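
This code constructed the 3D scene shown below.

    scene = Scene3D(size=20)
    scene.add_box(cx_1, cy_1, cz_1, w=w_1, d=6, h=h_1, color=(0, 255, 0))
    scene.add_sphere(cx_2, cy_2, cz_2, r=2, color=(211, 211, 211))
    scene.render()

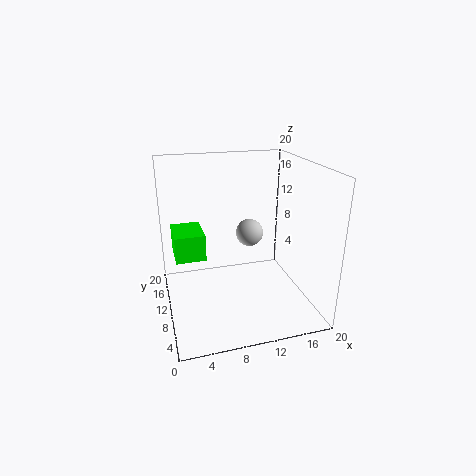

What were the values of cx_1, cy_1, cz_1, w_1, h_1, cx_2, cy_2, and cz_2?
cx_1 = 1.5; cy_1 = 13; cz_1 = 5.5; w_1 = 4.5; h_1 = 4; cx_2 = 12.5; cy_2 = 12.5; cz_2 = 9.5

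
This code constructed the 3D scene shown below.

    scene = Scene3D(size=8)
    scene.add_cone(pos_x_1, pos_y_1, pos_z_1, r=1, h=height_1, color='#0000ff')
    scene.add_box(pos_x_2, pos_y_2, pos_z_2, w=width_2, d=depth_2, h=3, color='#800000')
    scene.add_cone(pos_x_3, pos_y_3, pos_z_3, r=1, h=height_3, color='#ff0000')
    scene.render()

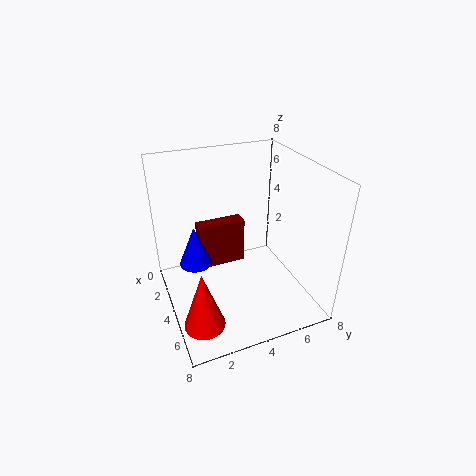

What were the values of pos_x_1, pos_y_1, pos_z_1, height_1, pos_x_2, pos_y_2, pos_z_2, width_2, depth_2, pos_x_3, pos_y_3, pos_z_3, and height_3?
pos_x_1 = 2; pos_y_1 = 2; pos_z_1 = 1.5; height_1 = 2.5; pos_x_2 = 0.5; pos_y_2 = 2.5; pos_z_2 = 0.5; width_2 = 1; depth_2 = 3; pos_x_3 = 7; pos_y_3 = 1; pos_z_3 = 1.5; height_3 = 3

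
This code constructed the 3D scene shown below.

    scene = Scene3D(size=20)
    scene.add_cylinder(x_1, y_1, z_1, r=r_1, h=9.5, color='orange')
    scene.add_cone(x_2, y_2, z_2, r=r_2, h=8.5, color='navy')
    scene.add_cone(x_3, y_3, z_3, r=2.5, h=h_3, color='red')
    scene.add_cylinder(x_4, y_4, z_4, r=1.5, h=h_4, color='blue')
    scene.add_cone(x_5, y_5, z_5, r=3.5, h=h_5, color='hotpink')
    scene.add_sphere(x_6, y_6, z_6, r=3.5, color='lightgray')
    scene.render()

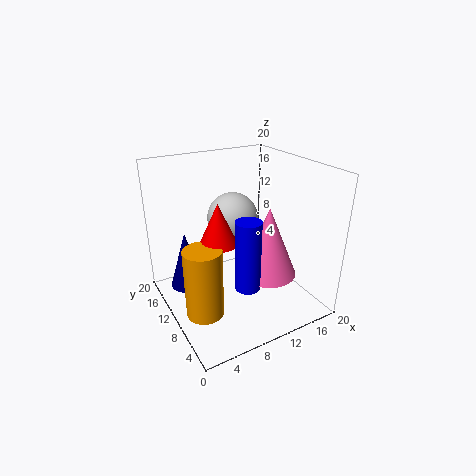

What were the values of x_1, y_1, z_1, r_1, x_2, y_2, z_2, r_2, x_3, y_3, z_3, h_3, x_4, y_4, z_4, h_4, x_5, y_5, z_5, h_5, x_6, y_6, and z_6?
x_1 = 3.5; y_1 = 7.5; z_1 = 1.5; r_1 = 2.5; x_2 = 4; y_2 = 15; z_2 = 1.5; r_2 = 2.5; x_3 = 6.5; y_3 = 9; z_3 = 10.5; h_3 = 5.5; x_4 = 7; y_4 = 2.5; z_4 = 7.5; h_4 = 8.5; x_5 = 10.5; y_5 = 3.5; z_5 = 8; h_5 = 8.5; x_6 = 10; y_6 = 11.5; z_6 = 12.5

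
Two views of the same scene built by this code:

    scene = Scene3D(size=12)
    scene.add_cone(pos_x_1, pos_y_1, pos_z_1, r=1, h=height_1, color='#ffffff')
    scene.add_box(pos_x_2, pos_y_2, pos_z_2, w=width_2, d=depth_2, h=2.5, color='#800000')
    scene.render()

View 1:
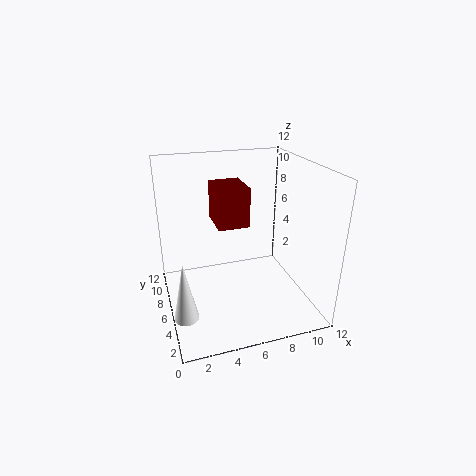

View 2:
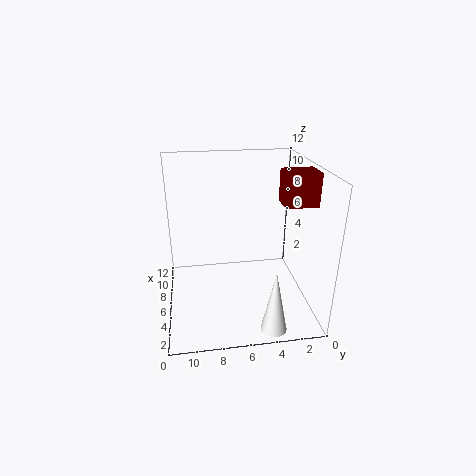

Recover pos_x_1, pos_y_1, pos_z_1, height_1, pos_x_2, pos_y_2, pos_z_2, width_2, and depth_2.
pos_x_1 = 1, pos_y_1 = 4, pos_z_1 = 0.5, height_1 = 5, pos_x_2 = 3, pos_y_2 = 0.5, pos_z_2 = 9.5, width_2 = 2, depth_2 = 2.5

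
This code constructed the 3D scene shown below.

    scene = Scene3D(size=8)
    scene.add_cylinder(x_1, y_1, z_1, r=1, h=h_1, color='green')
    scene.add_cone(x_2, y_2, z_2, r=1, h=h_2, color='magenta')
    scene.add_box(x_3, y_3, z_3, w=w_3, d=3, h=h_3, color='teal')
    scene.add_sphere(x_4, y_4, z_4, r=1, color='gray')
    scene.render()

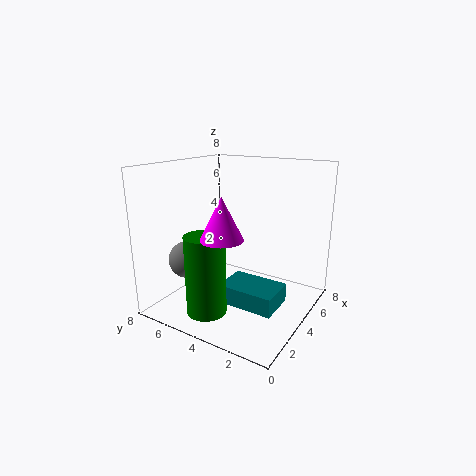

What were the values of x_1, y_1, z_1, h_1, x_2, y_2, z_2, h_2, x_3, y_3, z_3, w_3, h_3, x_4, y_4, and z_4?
x_1 = 1, y_1 = 4, z_1 = 1, h_1 = 4, x_2 = 1, y_2 = 3, z_2 = 5, h_2 = 2, x_3 = 2, y_3 = 1, z_3 = 1, w_3 = 2, h_3 = 1, x_4 = 2, y_4 = 6, z_4 = 3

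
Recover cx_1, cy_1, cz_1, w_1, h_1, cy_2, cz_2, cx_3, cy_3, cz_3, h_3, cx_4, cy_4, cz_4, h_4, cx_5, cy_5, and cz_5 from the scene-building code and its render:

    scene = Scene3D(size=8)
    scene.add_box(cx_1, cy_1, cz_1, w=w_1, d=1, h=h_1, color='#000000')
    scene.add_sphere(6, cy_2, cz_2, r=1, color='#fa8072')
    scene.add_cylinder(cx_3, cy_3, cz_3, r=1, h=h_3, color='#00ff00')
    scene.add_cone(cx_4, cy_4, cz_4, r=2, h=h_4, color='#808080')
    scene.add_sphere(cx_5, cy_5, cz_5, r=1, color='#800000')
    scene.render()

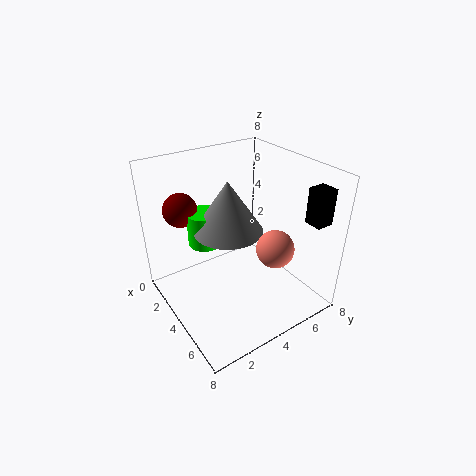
cx_1 = 6, cy_1 = 7, cz_1 = 5, w_1 = 1, h_1 = 2, cy_2 = 5, cz_2 = 4, cx_3 = 2, cy_3 = 3, cz_3 = 3, h_3 = 2, cx_4 = 3, cy_4 = 4, cz_4 = 4, h_4 = 3, cx_5 = 1, cy_5 = 2, cz_5 = 5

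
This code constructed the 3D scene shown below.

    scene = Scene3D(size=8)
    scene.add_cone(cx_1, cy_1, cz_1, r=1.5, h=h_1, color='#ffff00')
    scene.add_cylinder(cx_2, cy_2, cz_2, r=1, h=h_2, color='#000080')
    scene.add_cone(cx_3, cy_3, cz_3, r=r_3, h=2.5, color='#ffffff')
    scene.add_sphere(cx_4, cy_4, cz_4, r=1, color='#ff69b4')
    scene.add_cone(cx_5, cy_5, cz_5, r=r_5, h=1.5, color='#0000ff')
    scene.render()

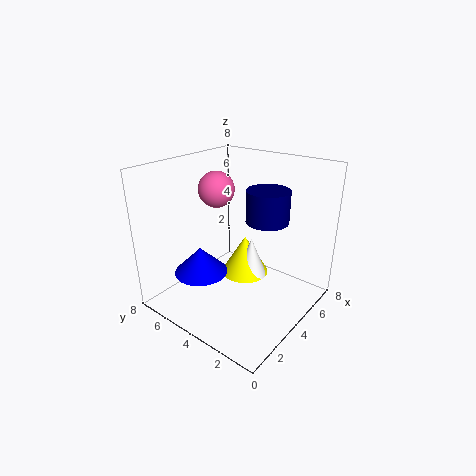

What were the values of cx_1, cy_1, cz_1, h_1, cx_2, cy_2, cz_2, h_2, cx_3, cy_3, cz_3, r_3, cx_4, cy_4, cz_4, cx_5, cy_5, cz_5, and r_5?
cx_1 = 6; cy_1 = 5; cz_1 = 0.5; h_1 = 2.5; cx_2 = 3; cy_2 = 1.5; cz_2 = 6; h_2 = 1.5; cx_3 = 6; cy_3 = 4.5; cz_3 = 0.5; r_3 = 1; cx_4 = 4; cy_4 = 5.5; cz_4 = 6.5; cx_5 = 2.5; cy_5 = 5.5; cz_5 = 2; r_5 = 1.5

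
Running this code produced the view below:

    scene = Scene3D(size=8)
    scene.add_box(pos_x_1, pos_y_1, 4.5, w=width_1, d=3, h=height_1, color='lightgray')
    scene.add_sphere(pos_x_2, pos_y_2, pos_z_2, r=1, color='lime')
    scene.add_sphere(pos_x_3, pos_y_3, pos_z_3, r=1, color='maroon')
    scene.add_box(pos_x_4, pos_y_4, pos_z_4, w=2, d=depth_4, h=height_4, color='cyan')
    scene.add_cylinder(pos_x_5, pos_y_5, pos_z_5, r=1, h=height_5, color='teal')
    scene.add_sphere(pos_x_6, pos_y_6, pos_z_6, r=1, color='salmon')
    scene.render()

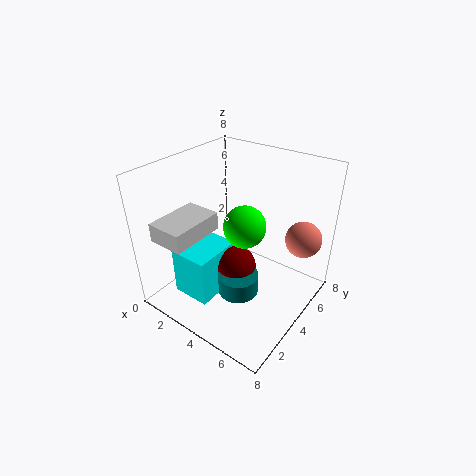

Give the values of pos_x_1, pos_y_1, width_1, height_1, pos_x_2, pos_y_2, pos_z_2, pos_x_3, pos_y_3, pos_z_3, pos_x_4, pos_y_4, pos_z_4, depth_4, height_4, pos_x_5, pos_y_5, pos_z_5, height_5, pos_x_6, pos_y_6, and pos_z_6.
pos_x_1 = 1
pos_y_1 = 0.5
width_1 = 2
height_1 = 1
pos_x_2 = 5.5
pos_y_2 = 2.5
pos_z_2 = 6
pos_x_3 = 5
pos_y_3 = 2.5
pos_z_3 = 3.5
pos_x_4 = 2.5
pos_y_4 = 0.5
pos_z_4 = 2
depth_4 = 2.5
height_4 = 2.5
pos_x_5 = 5.5
pos_y_5 = 2
pos_z_5 = 2.5
height_5 = 1
pos_x_6 = 7
pos_y_6 = 6
pos_z_6 = 4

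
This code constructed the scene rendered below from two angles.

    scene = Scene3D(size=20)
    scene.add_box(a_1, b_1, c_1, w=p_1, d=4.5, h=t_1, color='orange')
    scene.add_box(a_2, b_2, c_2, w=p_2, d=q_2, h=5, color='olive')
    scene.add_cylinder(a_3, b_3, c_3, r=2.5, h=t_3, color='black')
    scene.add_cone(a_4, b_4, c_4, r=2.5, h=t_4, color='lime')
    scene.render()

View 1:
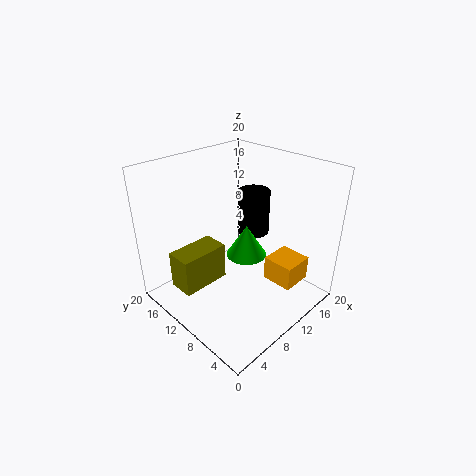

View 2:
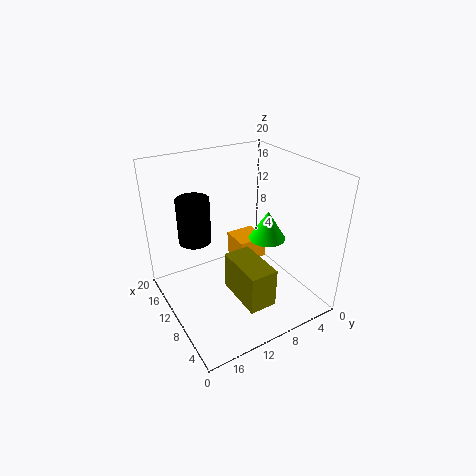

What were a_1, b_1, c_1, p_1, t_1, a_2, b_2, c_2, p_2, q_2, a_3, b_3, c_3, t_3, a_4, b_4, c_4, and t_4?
a_1 = 13, b_1 = 3, c_1 = 3, p_1 = 4.5, t_1 = 3.5, a_2 = 1, b_2 = 10, c_2 = 5, p_2 = 6.5, q_2 = 3.5, a_3 = 17, b_3 = 13.5, c_3 = 7, t_3 = 7, a_4 = 8, b_4 = 6.5, c_4 = 10, t_4 = 4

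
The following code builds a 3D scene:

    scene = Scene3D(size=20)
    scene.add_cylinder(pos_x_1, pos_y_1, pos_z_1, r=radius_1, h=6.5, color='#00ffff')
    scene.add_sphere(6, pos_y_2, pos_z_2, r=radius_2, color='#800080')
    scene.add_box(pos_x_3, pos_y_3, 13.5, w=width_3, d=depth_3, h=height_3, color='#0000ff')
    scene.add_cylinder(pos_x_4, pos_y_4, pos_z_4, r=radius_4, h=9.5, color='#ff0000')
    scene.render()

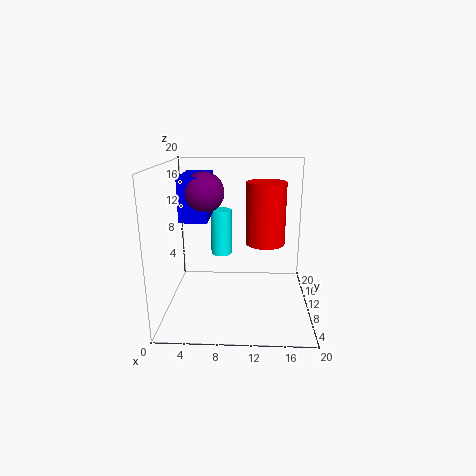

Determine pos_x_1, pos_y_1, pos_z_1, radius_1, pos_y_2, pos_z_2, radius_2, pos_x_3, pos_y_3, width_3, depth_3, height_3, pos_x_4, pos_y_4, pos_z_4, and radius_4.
pos_x_1 = 7.5, pos_y_1 = 12, pos_z_1 = 7, radius_1 = 1.5, pos_y_2 = 6.5, pos_z_2 = 17, radius_2 = 2.5, pos_x_3 = 3, pos_y_3 = 5, width_3 = 3.5, depth_3 = 7, height_3 = 5.5, pos_x_4 = 14, pos_y_4 = 15, pos_z_4 = 7.5, radius_4 = 3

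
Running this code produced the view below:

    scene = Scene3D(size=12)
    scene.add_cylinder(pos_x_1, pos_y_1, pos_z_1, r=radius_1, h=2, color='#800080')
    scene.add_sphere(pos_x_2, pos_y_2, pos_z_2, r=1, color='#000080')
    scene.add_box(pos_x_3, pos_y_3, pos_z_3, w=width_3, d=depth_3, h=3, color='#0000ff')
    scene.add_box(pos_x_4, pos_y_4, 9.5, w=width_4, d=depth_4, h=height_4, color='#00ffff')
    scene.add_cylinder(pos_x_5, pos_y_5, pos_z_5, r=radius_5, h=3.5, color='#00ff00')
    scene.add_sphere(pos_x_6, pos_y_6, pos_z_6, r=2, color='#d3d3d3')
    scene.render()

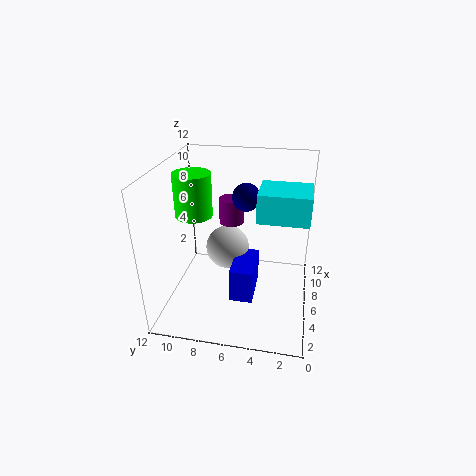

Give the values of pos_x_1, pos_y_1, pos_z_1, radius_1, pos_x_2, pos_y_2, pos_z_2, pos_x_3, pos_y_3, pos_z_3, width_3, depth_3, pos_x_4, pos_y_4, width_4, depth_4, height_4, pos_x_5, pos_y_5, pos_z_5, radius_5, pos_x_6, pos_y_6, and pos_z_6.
pos_x_1 = 6, pos_y_1 = 6.5, pos_z_1 = 7.5, radius_1 = 1, pos_x_2 = 4, pos_y_2 = 5, pos_z_2 = 10.5, pos_x_3 = 4.5, pos_y_3 = 4.5, pos_z_3 = 0.5, width_3 = 4, depth_3 = 2, pos_x_4 = 2, pos_y_4 = 0.5, width_4 = 3, depth_4 = 3.5, height_4 = 2, pos_x_5 = 5.5, pos_y_5 = 9.5, pos_z_5 = 8, radius_5 = 1.5, pos_x_6 = 8.5, pos_y_6 = 7.5, pos_z_6 = 3.5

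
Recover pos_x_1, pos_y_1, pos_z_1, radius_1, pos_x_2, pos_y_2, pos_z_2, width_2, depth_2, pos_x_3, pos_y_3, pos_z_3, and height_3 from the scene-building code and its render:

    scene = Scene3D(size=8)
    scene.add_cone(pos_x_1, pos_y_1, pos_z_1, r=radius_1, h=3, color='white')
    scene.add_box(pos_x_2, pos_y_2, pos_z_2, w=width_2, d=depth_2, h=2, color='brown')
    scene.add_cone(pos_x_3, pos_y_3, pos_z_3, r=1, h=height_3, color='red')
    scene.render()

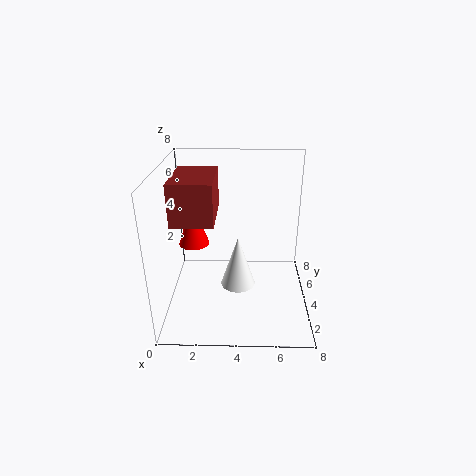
pos_x_1 = 4, pos_y_1 = 4, pos_z_1 = 1, radius_1 = 1, pos_x_2 = 1, pos_y_2 = 1, pos_z_2 = 6, width_2 = 2, depth_2 = 3, pos_x_3 = 1, pos_y_3 = 7, pos_z_3 = 2, height_3 = 3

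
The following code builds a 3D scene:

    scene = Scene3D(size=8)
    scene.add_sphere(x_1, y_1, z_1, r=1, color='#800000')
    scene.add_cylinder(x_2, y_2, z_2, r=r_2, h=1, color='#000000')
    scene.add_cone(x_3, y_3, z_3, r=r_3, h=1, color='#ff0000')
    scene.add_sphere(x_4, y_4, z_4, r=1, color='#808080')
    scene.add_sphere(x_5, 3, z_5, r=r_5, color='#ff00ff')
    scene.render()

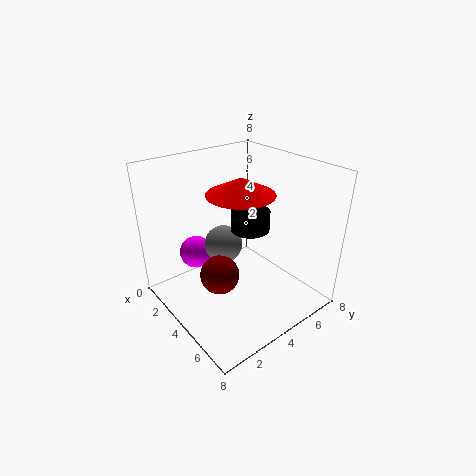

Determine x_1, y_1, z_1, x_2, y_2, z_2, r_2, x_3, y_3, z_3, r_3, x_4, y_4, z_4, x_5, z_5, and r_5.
x_1 = 5
y_1 = 2
z_1 = 3
x_2 = 5
y_2 = 4
z_2 = 5
r_2 = 1
x_3 = 3
y_3 = 5
z_3 = 6
r_3 = 2
x_4 = 4
y_4 = 3
z_4 = 4
x_5 = 1
z_5 = 2
r_5 = 1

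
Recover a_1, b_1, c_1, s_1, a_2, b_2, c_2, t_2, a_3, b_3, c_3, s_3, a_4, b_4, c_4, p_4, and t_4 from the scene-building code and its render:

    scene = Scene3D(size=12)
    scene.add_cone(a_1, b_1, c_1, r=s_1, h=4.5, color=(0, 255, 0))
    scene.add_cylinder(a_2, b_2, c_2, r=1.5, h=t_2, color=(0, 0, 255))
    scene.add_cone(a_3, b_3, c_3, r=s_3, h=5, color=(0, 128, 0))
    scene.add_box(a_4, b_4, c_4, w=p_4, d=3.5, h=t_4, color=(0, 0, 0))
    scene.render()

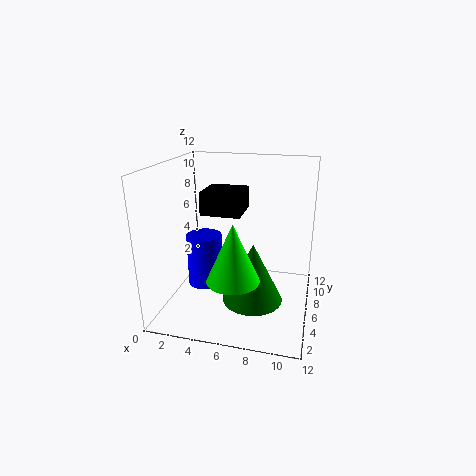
a_1 = 6.5; b_1 = 2.5; c_1 = 4; s_1 = 2; a_2 = 3; b_2 = 6; c_2 = 1.5; t_2 = 4.5; a_3 = 7.5; b_3 = 5; c_3 = 1; s_3 = 2.5; a_4 = 2.5; b_4 = 6.5; c_4 = 7.5; p_4 = 3.5; t_4 = 2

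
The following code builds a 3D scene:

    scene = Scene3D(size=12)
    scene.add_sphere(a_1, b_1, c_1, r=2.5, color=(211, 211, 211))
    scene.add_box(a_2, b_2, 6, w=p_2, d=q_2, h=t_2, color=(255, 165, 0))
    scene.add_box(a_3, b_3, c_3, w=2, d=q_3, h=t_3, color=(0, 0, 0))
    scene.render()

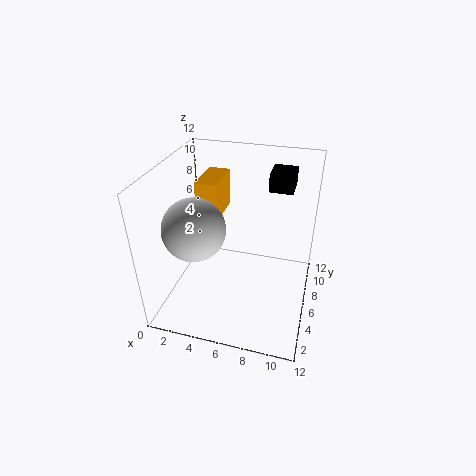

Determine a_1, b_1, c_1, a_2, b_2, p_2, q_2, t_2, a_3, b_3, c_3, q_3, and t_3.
a_1 = 3
b_1 = 4
c_1 = 7.5
a_2 = 1.5
b_2 = 8
p_2 = 2
q_2 = 4
t_2 = 3.5
a_3 = 8
b_3 = 8
c_3 = 9.5
q_3 = 2.5
t_3 = 1.5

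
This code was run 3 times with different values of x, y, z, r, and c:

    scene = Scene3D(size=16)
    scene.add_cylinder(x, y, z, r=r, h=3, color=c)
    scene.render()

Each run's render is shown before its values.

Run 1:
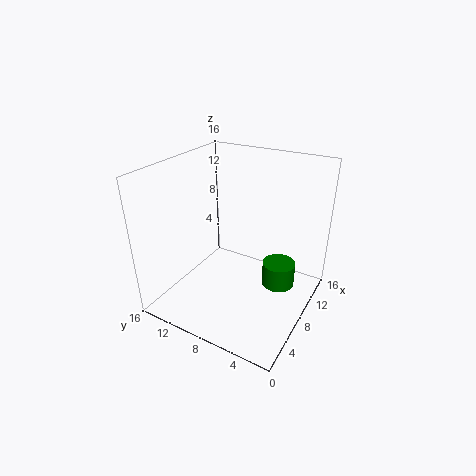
x = 12, y = 4.5, z = 0.5, r = 2, c = 'green'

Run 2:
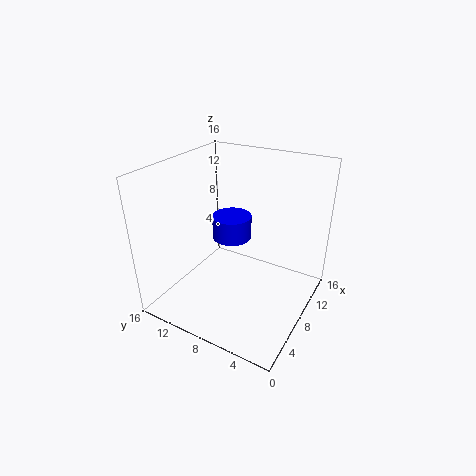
x = 12.5, y = 11.5, z = 5, r = 2.5, c = 'blue'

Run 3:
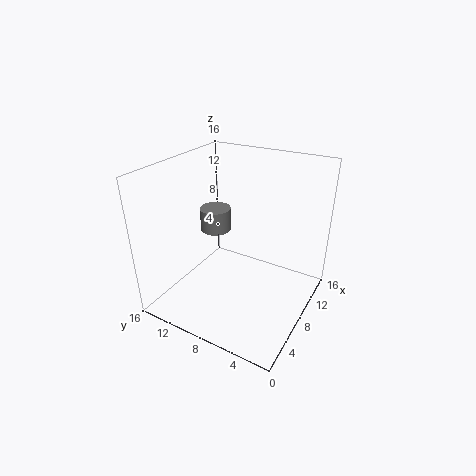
x = 12.5, y = 14, z = 5.5, r = 2, c = 'gray'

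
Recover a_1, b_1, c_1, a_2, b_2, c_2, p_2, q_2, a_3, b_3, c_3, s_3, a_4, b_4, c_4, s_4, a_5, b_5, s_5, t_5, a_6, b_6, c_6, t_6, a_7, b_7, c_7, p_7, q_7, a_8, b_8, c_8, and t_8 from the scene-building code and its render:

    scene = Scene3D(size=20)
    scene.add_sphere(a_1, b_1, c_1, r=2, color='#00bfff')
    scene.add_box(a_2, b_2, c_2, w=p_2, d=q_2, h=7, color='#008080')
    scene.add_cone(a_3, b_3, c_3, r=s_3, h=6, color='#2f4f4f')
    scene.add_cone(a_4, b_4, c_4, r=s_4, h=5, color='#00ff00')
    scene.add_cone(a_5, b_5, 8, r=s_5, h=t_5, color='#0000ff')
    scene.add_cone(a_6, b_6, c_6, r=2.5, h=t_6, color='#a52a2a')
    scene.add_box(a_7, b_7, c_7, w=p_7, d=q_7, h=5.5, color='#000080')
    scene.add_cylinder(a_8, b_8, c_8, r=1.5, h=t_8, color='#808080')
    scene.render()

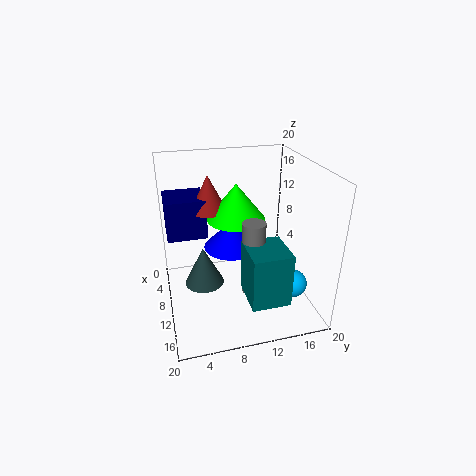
a_1 = 13; b_1 = 17.5; c_1 = 3; a_2 = 13.5; b_2 = 9.5; c_2 = 4.5; p_2 = 5.5; q_2 = 5; a_3 = 6.5; b_3 = 5.5; c_3 = 1; s_3 = 3; a_4 = 9; b_4 = 10; c_4 = 12.5; s_4 = 4; a_5 = 8.5; b_5 = 9.5; s_5 = 4; t_5 = 4; a_6 = 7.5; b_6 = 6.5; c_6 = 13.5; t_6 = 5; a_7 = 3.5; b_7 = 0.5; c_7 = 10; p_7 = 5.5; q_7 = 5.5; a_8 = 14; b_8 = 11; c_8 = 4; t_8 = 10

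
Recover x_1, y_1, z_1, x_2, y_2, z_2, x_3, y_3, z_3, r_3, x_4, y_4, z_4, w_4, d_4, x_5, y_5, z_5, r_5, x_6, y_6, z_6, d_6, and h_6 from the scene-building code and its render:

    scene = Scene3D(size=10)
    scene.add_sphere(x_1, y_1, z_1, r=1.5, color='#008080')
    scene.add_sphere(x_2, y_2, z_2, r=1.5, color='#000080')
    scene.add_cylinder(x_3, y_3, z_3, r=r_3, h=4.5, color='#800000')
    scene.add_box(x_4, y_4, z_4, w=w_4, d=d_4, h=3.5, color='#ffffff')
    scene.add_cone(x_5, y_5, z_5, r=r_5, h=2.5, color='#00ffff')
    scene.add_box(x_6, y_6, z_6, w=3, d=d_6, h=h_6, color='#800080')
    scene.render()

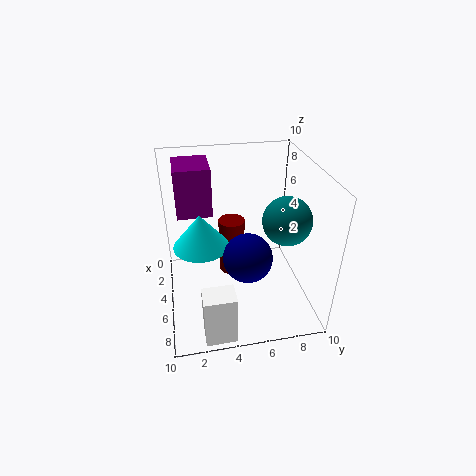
x_1 = 7.5; y_1 = 7.5; z_1 = 7.5; x_2 = 8; y_2 = 5; z_2 = 5.5; x_3 = 2.5; y_3 = 5; z_3 = 0.5; r_3 = 1; x_4 = 8.5; y_4 = 2; z_4 = 0.5; w_4 = 1.5; d_4 = 2; x_5 = 4; y_5 = 2.5; z_5 = 4; r_5 = 2; x_6 = 0.5; y_6 = 1; z_6 = 6; d_6 = 2.5; h_6 = 3.5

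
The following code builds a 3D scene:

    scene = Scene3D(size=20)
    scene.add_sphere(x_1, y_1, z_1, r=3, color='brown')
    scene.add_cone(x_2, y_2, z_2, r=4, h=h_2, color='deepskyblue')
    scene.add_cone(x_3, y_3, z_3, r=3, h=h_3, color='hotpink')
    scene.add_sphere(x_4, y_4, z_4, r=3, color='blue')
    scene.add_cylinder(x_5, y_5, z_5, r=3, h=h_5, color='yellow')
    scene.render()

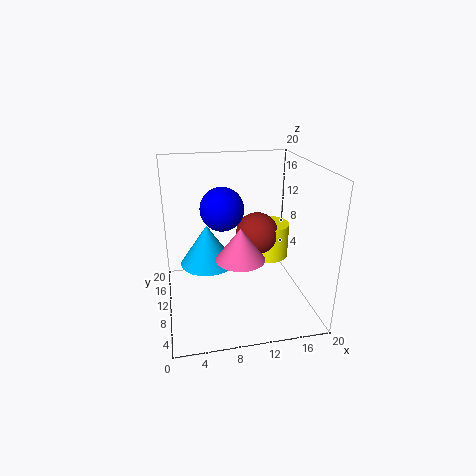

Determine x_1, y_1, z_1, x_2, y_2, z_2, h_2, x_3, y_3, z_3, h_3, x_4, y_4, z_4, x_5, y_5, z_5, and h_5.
x_1 = 13, y_1 = 11, z_1 = 10, x_2 = 6, y_2 = 13, z_2 = 5, h_2 = 6, x_3 = 9, y_3 = 4, z_3 = 10, h_3 = 4, x_4 = 8, y_4 = 11, z_4 = 14, x_5 = 15, y_5 = 12, z_5 = 6, h_5 = 5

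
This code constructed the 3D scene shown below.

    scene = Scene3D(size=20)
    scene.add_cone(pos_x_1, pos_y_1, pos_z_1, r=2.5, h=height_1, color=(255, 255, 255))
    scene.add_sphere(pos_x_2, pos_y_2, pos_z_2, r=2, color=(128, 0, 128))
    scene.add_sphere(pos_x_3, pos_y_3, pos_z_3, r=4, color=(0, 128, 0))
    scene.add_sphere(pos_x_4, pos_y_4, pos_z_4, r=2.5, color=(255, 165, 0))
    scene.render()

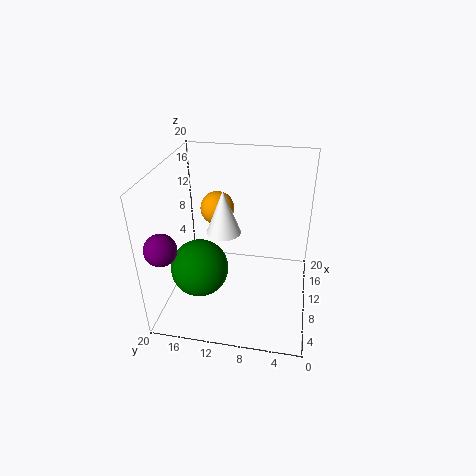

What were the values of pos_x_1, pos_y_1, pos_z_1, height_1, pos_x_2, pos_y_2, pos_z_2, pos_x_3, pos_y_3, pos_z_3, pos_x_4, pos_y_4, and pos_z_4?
pos_x_1 = 12
pos_y_1 = 12.5
pos_z_1 = 9.5
height_1 = 6.5
pos_x_2 = 2.5
pos_y_2 = 18
pos_z_2 = 12
pos_x_3 = 7.5
pos_y_3 = 15
pos_z_3 = 6
pos_x_4 = 14.5
pos_y_4 = 14
pos_z_4 = 12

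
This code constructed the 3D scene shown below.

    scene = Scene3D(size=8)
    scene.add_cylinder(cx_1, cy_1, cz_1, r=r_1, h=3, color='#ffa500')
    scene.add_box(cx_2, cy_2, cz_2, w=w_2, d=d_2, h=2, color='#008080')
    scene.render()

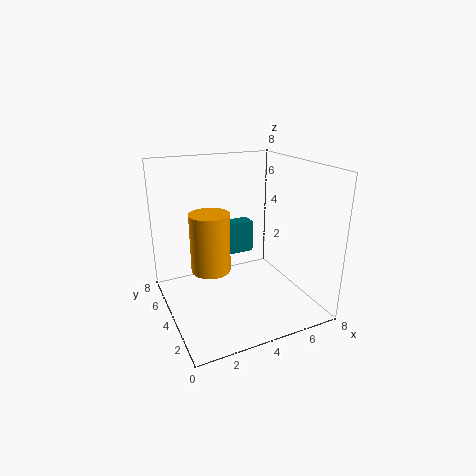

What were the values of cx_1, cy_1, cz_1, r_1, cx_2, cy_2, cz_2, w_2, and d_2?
cx_1 = 2
cy_1 = 3
cz_1 = 3
r_1 = 1
cx_2 = 4
cy_2 = 6
cz_2 = 2
w_2 = 2
d_2 = 1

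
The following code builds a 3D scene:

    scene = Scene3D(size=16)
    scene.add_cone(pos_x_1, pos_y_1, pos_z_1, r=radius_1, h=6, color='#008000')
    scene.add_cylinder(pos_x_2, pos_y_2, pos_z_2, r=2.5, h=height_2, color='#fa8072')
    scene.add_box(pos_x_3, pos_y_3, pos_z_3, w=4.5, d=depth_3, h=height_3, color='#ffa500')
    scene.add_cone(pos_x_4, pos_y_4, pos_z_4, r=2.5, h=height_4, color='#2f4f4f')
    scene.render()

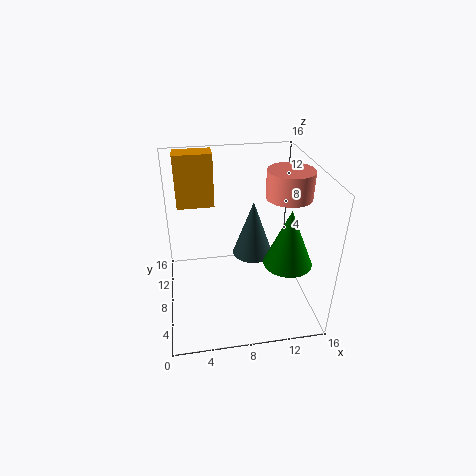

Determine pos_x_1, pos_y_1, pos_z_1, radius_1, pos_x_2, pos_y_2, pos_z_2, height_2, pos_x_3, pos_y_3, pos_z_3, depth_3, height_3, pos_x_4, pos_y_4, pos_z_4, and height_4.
pos_x_1 = 12.5
pos_y_1 = 4
pos_z_1 = 7
radius_1 = 2.5
pos_x_2 = 13.5
pos_y_2 = 8
pos_z_2 = 12.5
height_2 = 3
pos_x_3 = 1.5
pos_y_3 = 13
pos_z_3 = 9.5
depth_3 = 2.5
height_3 = 6.5
pos_x_4 = 10.5
pos_y_4 = 11.5
pos_z_4 = 3.5
height_4 = 7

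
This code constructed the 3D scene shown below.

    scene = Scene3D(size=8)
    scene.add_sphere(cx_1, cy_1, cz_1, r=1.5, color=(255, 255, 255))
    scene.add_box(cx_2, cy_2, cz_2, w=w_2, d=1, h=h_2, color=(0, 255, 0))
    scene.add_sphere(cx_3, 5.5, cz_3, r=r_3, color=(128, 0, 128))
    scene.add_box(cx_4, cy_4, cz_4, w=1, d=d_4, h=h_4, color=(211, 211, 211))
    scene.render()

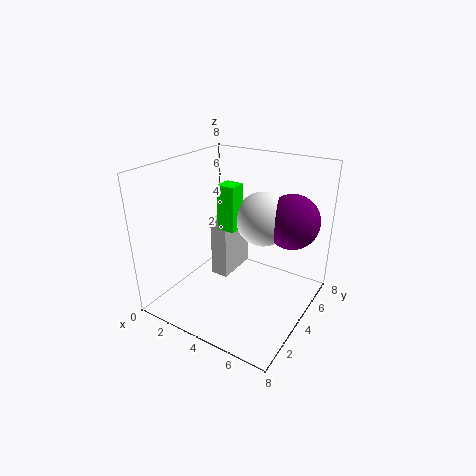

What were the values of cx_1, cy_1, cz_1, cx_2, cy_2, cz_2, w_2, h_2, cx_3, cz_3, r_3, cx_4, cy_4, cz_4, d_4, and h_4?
cx_1 = 5
cy_1 = 5
cz_1 = 5
cx_2 = 3
cy_2 = 3.5
cz_2 = 4.5
w_2 = 1
h_2 = 2.5
cx_3 = 6.5
cz_3 = 5
r_3 = 1.5
cx_4 = 2.5
cy_4 = 3.5
cz_4 = 1.5
d_4 = 2.5
h_4 = 3.5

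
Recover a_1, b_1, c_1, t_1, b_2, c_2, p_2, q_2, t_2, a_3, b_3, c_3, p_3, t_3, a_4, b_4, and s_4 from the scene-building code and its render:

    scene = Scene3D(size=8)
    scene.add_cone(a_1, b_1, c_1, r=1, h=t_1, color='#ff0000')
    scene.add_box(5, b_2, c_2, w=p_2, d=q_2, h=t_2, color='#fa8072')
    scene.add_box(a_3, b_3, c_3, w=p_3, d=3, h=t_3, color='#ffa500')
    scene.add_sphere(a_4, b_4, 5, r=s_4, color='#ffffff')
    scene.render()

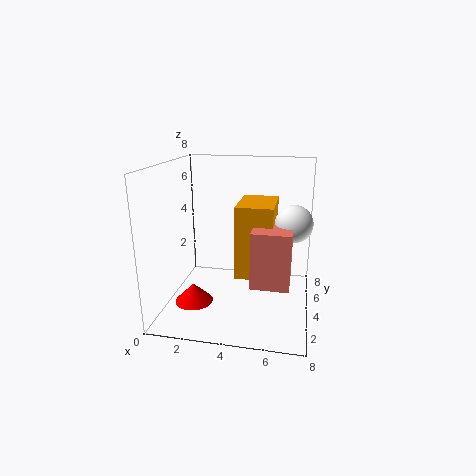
a_1 = 2
b_1 = 2
c_1 = 1
t_1 = 1
b_2 = 2
c_2 = 2
p_2 = 2
q_2 = 2
t_2 = 3
a_3 = 4
b_3 = 3
c_3 = 2
p_3 = 2
t_3 = 4
a_4 = 7
b_4 = 4
s_4 = 1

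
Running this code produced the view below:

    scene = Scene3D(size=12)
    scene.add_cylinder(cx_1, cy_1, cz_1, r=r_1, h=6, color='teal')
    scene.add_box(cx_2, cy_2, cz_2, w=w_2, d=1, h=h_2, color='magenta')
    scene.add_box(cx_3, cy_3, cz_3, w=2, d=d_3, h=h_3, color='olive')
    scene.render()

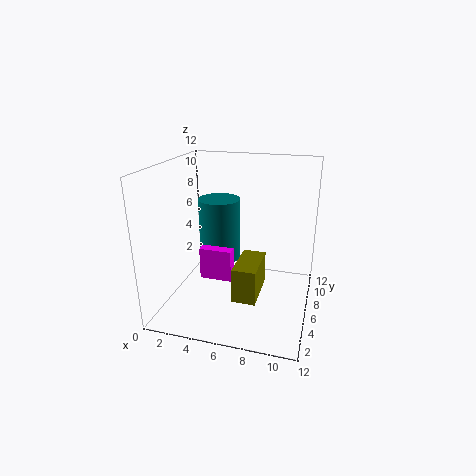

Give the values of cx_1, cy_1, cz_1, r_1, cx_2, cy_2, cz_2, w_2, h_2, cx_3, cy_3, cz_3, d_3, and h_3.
cx_1 = 3; cy_1 = 10; cz_1 = 2; r_1 = 2; cx_2 = 2; cy_2 = 7; cz_2 = 1; w_2 = 3; h_2 = 3; cx_3 = 6; cy_3 = 4; cz_3 = 1; d_3 = 4; h_3 = 3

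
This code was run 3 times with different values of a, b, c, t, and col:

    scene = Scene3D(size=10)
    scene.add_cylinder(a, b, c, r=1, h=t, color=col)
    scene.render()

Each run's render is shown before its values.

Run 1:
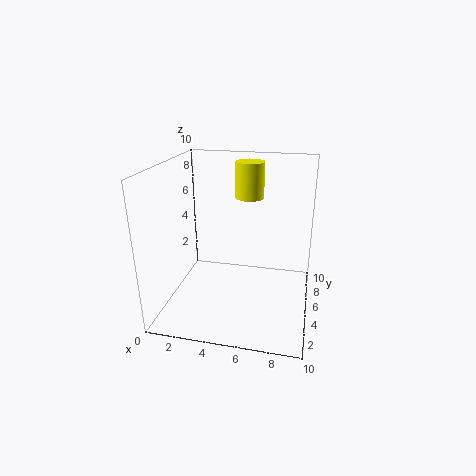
a = 5.5; b = 6.5; c = 7.5; t = 2.5; col = 'yellow'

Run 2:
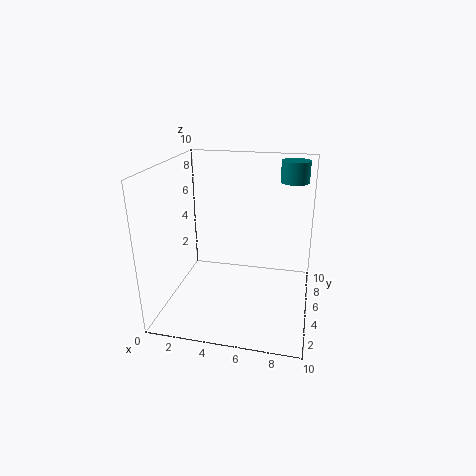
a = 8.5; b = 7.5; c = 8.5; t = 1.5; col = 'teal'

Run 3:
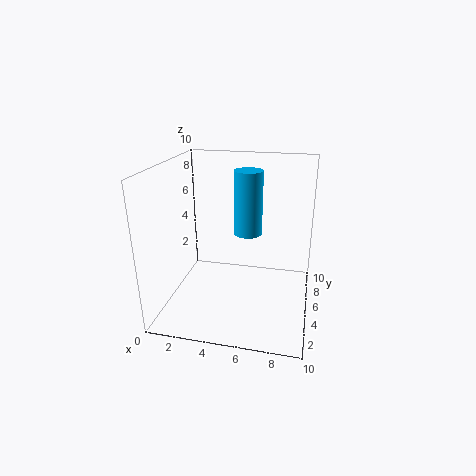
a = 5.5; b = 6; c = 5; t = 4.5; col = 'deepskyblue'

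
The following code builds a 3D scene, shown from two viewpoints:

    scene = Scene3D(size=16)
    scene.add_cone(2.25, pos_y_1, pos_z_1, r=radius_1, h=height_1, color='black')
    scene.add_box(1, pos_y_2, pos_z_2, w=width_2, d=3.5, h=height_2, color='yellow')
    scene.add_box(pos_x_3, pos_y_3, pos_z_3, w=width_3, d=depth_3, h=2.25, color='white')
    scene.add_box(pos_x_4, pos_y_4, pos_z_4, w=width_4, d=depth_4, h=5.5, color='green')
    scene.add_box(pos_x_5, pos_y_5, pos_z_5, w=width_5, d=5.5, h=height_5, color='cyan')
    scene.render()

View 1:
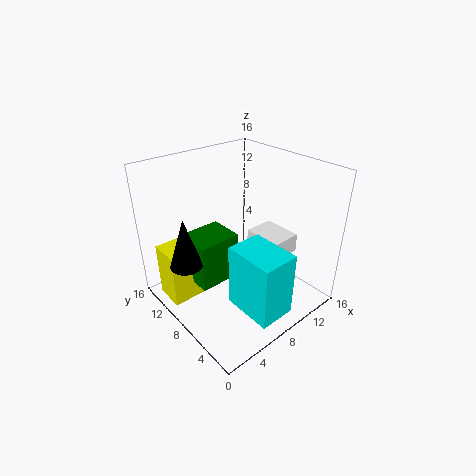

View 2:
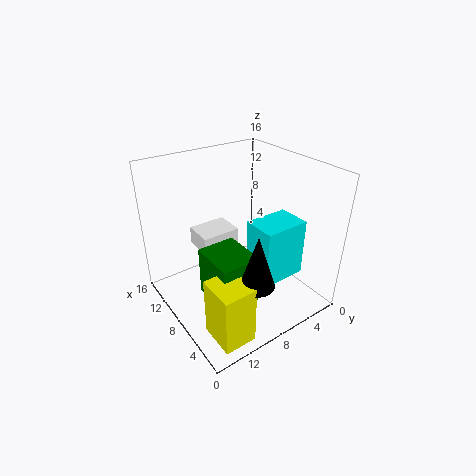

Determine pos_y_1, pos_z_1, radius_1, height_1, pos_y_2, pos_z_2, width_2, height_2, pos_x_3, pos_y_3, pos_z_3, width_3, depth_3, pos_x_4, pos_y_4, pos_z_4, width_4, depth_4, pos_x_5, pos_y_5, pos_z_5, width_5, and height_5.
pos_y_1 = 9.75
pos_z_1 = 6
radius_1 = 1.75
height_1 = 5.5
pos_y_2 = 10.75
pos_z_2 = 0.25
width_2 = 4
height_2 = 6.5
pos_x_3 = 11.5
pos_y_3 = 5.5
pos_z_3 = 4.5
width_3 = 3.75
depth_3 = 4.75
pos_x_4 = 3.5
pos_y_4 = 8.5
pos_z_4 = 2.5
width_4 = 5
depth_4 = 4.25
pos_x_5 = 5
pos_y_5 = 0.5
pos_z_5 = 2
width_5 = 4
height_5 = 7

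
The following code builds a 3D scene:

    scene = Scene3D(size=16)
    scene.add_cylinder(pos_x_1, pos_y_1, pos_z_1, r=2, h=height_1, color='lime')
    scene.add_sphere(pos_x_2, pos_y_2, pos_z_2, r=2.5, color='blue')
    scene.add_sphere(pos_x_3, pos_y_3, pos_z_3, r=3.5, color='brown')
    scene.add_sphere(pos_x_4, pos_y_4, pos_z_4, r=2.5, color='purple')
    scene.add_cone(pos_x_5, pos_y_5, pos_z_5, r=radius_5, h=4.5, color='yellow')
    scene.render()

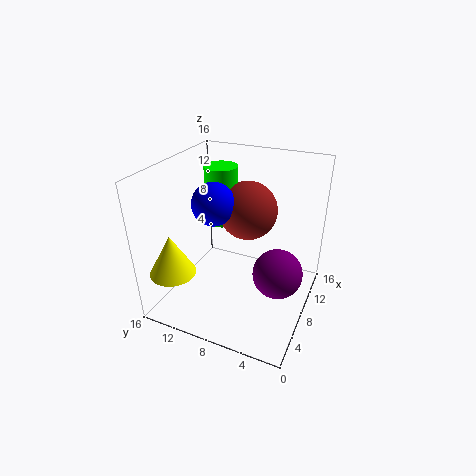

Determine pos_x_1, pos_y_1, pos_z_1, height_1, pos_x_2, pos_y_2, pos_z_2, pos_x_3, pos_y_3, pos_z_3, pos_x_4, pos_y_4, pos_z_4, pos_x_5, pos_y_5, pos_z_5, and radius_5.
pos_x_1 = 12; pos_y_1 = 12; pos_z_1 = 7.5; height_1 = 7; pos_x_2 = 9; pos_y_2 = 11.5; pos_z_2 = 11; pos_x_3 = 12; pos_y_3 = 8.5; pos_z_3 = 9.5; pos_x_4 = 5.5; pos_y_4 = 2.5; pos_z_4 = 6.5; pos_x_5 = 3; pos_y_5 = 13.5; pos_z_5 = 5; radius_5 = 2.5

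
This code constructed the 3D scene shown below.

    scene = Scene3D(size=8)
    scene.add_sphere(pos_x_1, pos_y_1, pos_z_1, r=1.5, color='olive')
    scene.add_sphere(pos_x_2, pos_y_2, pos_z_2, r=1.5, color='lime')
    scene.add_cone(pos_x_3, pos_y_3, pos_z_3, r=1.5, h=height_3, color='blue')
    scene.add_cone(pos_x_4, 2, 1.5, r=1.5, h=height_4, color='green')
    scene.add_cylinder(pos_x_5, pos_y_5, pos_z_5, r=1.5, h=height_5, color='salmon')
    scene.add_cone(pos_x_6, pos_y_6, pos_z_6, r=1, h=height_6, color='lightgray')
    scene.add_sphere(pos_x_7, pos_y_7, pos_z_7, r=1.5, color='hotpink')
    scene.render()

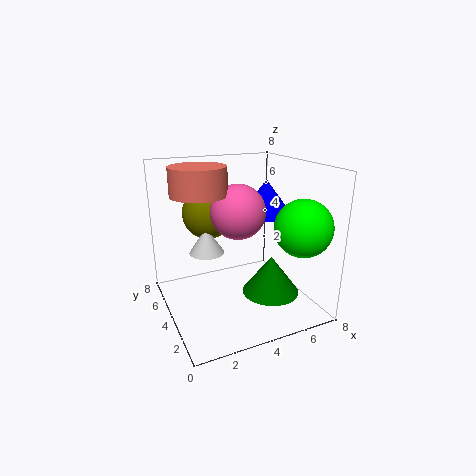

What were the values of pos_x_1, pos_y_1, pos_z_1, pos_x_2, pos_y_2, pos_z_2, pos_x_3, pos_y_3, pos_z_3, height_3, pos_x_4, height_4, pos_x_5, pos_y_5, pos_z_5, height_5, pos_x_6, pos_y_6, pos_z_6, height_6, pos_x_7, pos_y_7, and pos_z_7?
pos_x_1 = 3; pos_y_1 = 6; pos_z_1 = 5; pos_x_2 = 6.5; pos_y_2 = 1.5; pos_z_2 = 5; pos_x_3 = 6; pos_y_3 = 4.5; pos_z_3 = 5; height_3 = 2; pos_x_4 = 5; height_4 = 2; pos_x_5 = 2; pos_y_5 = 4.5; pos_z_5 = 6.5; height_5 = 1.5; pos_x_6 = 2.5; pos_y_6 = 5; pos_z_6 = 3; height_6 = 1.5; pos_x_7 = 4; pos_y_7 = 4; pos_z_7 = 5.5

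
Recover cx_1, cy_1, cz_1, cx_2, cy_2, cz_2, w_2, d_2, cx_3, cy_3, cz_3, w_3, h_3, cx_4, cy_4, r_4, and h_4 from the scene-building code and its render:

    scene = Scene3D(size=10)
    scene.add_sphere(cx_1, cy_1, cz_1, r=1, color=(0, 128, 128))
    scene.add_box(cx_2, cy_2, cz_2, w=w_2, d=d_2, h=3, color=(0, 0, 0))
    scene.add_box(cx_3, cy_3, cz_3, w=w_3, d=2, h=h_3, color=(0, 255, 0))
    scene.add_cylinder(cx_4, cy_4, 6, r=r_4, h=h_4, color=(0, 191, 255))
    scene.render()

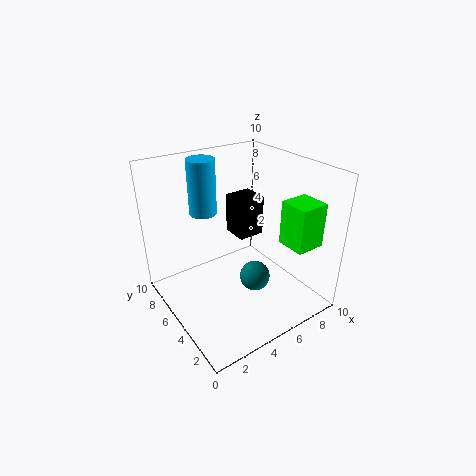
cx_1 = 5
cy_1 = 3
cz_1 = 3
cx_2 = 6
cy_2 = 6
cz_2 = 4
w_2 = 2
d_2 = 2
cx_3 = 7
cy_3 = 1
cz_3 = 5
w_3 = 2
h_3 = 3
cx_4 = 4
cy_4 = 8
r_4 = 1
h_4 = 4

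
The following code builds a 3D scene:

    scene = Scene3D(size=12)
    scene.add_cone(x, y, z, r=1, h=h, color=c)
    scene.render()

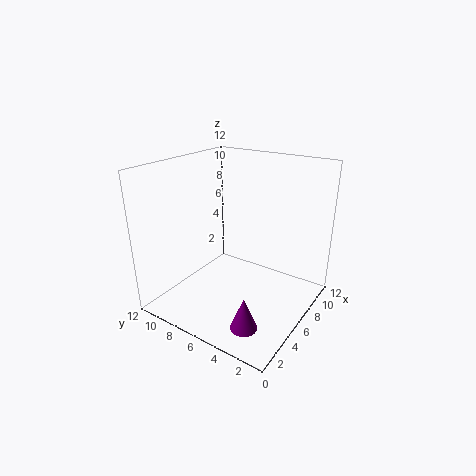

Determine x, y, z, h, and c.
x = 1.5; y = 2.5; z = 1.5; h = 2.5; c = 'purple'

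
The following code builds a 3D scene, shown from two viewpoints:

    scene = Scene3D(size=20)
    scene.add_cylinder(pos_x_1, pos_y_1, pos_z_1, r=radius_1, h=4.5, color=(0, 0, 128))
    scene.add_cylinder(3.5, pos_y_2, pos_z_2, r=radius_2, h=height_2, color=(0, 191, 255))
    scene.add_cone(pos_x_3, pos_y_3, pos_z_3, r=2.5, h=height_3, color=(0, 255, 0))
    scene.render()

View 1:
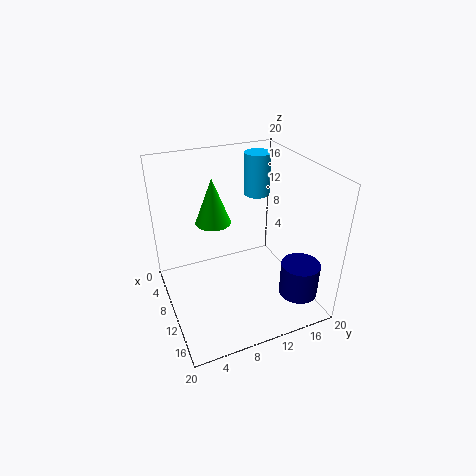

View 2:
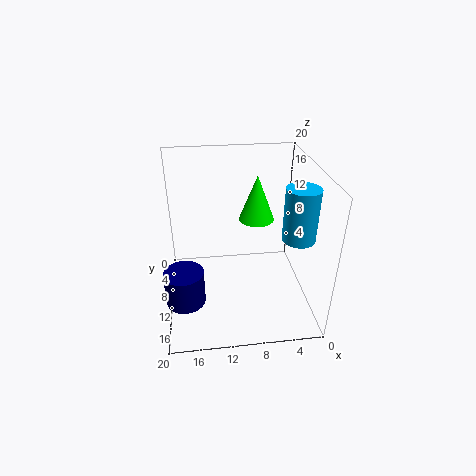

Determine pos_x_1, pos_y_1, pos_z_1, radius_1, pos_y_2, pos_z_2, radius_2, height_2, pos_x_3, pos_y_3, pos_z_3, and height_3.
pos_x_1 = 17.5; pos_y_1 = 15.5; pos_z_1 = 4.5; radius_1 = 2.5; pos_y_2 = 16; pos_z_2 = 13; radius_2 = 2; height_2 = 6.5; pos_x_3 = 7; pos_y_3 = 7.5; pos_z_3 = 11.5; height_3 = 6.5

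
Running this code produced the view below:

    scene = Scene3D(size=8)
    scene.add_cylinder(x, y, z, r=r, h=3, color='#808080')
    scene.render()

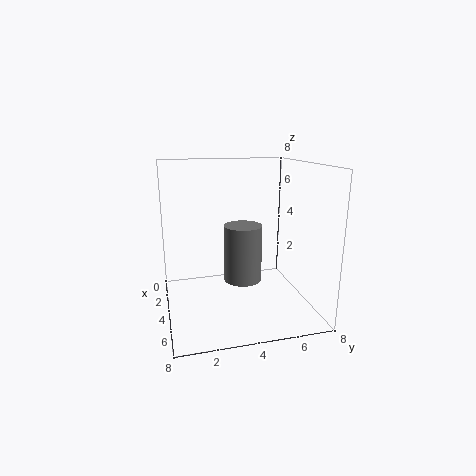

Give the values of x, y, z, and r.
x = 5, y = 4, z = 2, r = 1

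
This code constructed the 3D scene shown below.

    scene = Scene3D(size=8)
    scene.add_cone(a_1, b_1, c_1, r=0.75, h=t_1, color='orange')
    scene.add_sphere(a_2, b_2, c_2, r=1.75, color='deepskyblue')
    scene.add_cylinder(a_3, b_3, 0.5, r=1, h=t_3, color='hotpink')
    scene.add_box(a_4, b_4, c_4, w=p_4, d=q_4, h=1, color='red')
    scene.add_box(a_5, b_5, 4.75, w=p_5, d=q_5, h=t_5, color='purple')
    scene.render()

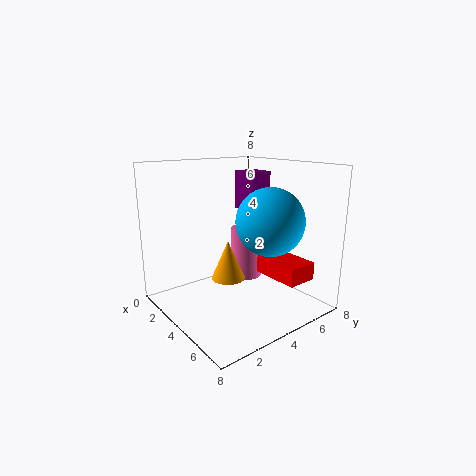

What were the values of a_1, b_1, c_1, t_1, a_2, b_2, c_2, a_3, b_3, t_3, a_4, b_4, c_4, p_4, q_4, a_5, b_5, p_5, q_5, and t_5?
a_1 = 6.5; b_1 = 1.5; c_1 = 3.25; t_1 = 1.75; a_2 = 6; b_2 = 4.5; c_2 = 5.25; a_3 = 2; b_3 = 6.25; t_3 = 3.25; a_4 = 4.25; b_4 = 5.25; c_4 = 1.75; p_4 = 2.75; q_4 = 1.75; a_5 = 0.5; b_5 = 6.5; p_5 = 1.75; q_5 = 1.5; t_5 = 2.5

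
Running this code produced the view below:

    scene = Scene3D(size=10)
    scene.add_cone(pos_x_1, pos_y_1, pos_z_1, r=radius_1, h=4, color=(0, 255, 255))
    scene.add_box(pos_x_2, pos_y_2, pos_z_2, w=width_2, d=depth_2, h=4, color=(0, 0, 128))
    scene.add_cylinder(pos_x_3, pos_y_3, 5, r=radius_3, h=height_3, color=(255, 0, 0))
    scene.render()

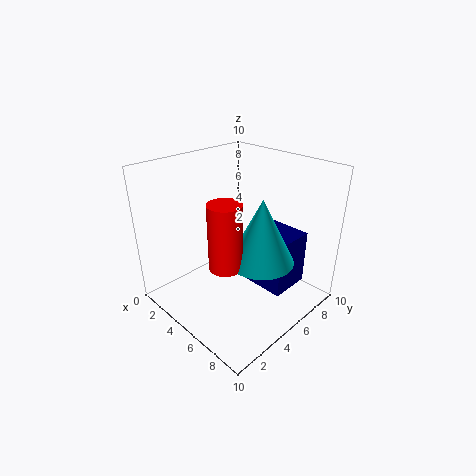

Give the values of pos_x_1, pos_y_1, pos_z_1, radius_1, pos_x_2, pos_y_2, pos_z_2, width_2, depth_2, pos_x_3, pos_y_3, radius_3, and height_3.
pos_x_1 = 8
pos_y_1 = 4
pos_z_1 = 5
radius_1 = 2
pos_x_2 = 5
pos_y_2 = 6
pos_z_2 = 1
width_2 = 3
depth_2 = 3
pos_x_3 = 7
pos_y_3 = 2
radius_3 = 1
height_3 = 4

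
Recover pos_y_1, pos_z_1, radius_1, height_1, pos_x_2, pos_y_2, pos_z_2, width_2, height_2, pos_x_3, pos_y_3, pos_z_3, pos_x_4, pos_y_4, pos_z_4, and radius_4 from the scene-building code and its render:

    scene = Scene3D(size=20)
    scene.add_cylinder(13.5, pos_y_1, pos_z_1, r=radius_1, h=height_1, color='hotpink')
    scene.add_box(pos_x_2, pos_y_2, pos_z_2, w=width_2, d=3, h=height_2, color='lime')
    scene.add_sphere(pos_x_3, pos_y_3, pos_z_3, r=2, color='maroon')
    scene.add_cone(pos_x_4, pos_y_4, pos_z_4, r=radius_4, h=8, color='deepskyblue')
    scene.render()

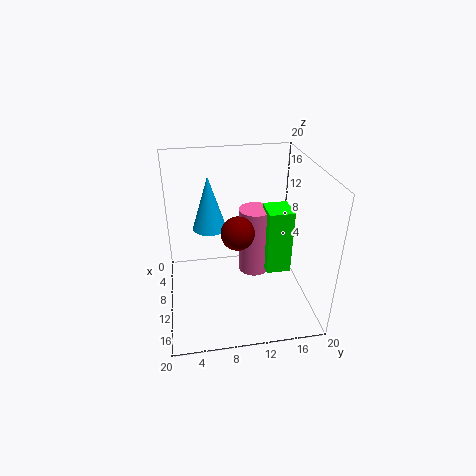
pos_y_1 = 11.5; pos_z_1 = 7.5; radius_1 = 2; height_1 = 8.5; pos_x_2 = 13; pos_y_2 = 12.5; pos_z_2 = 8.5; width_2 = 3.5; height_2 = 8; pos_x_3 = 15.5; pos_y_3 = 9; pos_z_3 = 14; pos_x_4 = 5.5; pos_y_4 = 6.5; pos_z_4 = 9.5; radius_4 = 2.5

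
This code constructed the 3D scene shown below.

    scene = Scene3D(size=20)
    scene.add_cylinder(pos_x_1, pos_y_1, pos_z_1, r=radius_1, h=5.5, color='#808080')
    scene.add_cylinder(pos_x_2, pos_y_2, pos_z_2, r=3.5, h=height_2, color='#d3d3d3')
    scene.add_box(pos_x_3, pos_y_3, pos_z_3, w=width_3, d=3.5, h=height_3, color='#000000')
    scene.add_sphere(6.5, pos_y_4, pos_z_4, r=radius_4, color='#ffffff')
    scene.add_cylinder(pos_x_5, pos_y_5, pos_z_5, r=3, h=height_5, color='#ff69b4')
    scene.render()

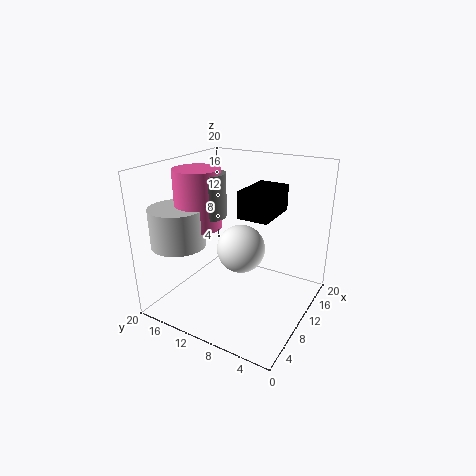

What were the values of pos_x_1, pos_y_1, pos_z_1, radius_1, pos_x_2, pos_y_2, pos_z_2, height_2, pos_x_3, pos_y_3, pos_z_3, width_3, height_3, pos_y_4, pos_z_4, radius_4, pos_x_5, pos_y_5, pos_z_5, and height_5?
pos_x_1 = 6.5
pos_y_1 = 12.5
pos_z_1 = 14
radius_1 = 2.5
pos_x_2 = 3.5
pos_y_2 = 15
pos_z_2 = 10.5
height_2 = 5
pos_x_3 = 3
pos_y_3 = 2.5
pos_z_3 = 16
width_3 = 5.5
height_3 = 3
pos_y_4 = 7.5
pos_z_4 = 10.5
radius_4 = 3
pos_x_5 = 6
pos_y_5 = 13.5
pos_z_5 = 12.5
height_5 = 7.5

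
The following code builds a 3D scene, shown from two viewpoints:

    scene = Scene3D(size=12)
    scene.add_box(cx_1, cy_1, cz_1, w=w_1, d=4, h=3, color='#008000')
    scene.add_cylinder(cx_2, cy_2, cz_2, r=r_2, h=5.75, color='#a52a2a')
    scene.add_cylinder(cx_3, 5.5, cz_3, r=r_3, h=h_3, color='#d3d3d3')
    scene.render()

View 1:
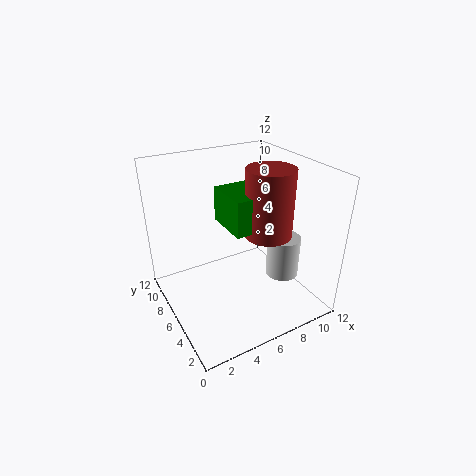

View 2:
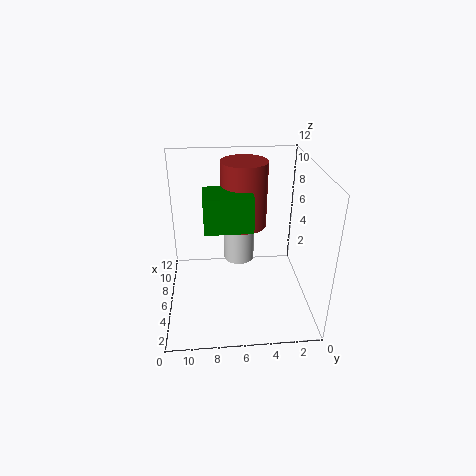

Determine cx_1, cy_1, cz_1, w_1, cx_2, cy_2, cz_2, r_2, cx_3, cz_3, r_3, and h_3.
cx_1 = 5.25, cy_1 = 4.75, cz_1 = 6.75, w_1 = 3, cx_2 = 8.5, cy_2 = 5.25, cz_2 = 6, r_2 = 2, cx_3 = 10.5, cz_3 = 1.25, r_3 = 1.5, h_3 = 3.75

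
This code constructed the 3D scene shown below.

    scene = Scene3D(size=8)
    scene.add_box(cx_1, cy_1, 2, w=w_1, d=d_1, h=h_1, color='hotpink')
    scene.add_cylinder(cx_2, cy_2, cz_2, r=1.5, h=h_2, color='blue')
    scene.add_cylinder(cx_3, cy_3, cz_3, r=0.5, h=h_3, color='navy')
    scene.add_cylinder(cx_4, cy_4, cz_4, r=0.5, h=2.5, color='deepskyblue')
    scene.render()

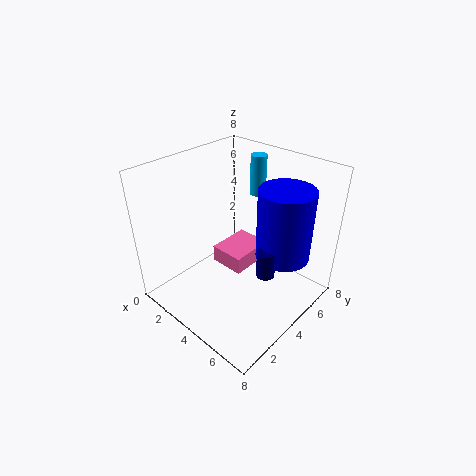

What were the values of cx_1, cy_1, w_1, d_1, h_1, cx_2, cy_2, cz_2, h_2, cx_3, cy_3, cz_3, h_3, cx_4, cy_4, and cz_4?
cx_1 = 2.5
cy_1 = 3.5
w_1 = 2
d_1 = 2.5
h_1 = 1
cx_2 = 6
cy_2 = 5.5
cz_2 = 3
h_2 = 4
cx_3 = 6
cy_3 = 4
cz_3 = 2.5
h_3 = 1.5
cx_4 = 2.5
cy_4 = 7.5
cz_4 = 5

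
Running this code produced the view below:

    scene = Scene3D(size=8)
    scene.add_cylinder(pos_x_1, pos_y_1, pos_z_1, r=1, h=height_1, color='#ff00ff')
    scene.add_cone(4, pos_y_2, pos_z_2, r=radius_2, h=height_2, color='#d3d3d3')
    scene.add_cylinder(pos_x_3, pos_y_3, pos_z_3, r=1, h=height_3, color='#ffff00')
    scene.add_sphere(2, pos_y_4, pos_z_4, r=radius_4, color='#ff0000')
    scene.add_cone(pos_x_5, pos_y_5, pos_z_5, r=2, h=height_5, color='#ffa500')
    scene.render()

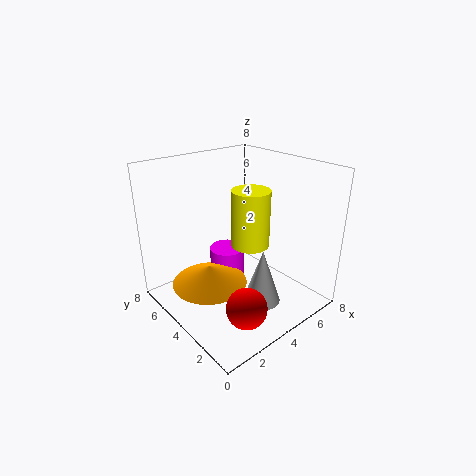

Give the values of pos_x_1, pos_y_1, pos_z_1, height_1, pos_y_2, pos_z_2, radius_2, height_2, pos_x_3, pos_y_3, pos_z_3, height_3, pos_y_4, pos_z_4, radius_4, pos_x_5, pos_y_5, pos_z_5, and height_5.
pos_x_1 = 4
pos_y_1 = 5
pos_z_1 = 1
height_1 = 2
pos_y_2 = 2
pos_z_2 = 1
radius_2 = 1
height_2 = 3
pos_x_3 = 4
pos_y_3 = 3
pos_z_3 = 4
height_3 = 3
pos_y_4 = 1
pos_z_4 = 2
radius_4 = 1
pos_x_5 = 2
pos_y_5 = 4
pos_z_5 = 2
height_5 = 1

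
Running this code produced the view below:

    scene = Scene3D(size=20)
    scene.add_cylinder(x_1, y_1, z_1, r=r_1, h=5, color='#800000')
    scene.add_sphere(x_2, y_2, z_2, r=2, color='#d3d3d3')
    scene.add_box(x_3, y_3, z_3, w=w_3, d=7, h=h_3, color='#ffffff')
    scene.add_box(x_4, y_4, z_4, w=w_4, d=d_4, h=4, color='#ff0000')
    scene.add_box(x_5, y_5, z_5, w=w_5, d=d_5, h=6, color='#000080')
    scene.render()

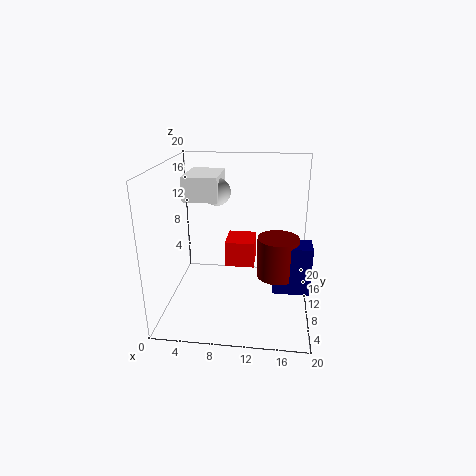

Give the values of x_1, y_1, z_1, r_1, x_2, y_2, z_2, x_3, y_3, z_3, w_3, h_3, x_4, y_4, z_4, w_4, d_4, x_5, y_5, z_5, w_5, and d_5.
x_1 = 15.5; y_1 = 5; z_1 = 7.5; r_1 = 2.5; x_2 = 6.5; y_2 = 13.5; z_2 = 15.5; x_3 = 2; y_3 = 11; z_3 = 14.5; w_3 = 5; h_3 = 3.5; x_4 = 7.5; y_4 = 13.5; z_4 = 3.5; w_4 = 4.5; d_4 = 5; x_5 = 15; y_5 = 3; z_5 = 6; w_5 = 4.5; d_5 = 3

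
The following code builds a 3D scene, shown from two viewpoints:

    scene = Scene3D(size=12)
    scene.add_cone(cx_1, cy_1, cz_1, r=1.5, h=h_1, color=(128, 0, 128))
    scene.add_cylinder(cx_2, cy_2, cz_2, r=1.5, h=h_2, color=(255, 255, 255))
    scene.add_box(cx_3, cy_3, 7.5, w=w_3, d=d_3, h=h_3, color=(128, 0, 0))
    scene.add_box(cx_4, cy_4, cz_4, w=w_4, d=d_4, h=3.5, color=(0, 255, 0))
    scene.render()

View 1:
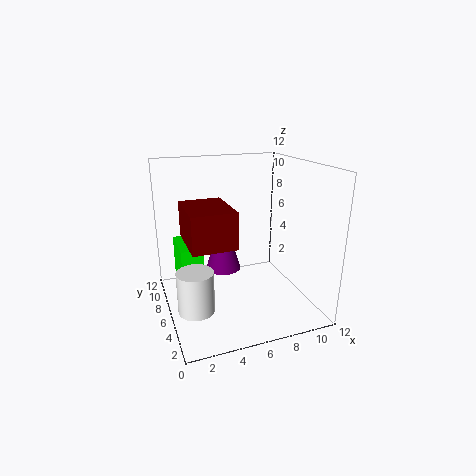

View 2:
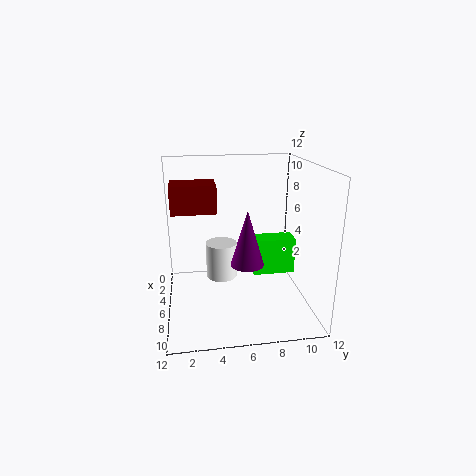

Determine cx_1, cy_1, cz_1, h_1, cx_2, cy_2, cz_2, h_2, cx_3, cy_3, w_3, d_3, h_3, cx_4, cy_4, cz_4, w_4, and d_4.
cx_1 = 5, cy_1 = 7, cz_1 = 3, h_1 = 5, cx_2 = 2, cy_2 = 5, cz_2 = 0.5, h_2 = 3.5, cx_3 = 1, cy_3 = 0.5, w_3 = 3, d_3 = 4, h_3 = 2.5, cx_4 = 1.5, cy_4 = 8, cz_4 = 1, w_4 = 2, d_4 = 4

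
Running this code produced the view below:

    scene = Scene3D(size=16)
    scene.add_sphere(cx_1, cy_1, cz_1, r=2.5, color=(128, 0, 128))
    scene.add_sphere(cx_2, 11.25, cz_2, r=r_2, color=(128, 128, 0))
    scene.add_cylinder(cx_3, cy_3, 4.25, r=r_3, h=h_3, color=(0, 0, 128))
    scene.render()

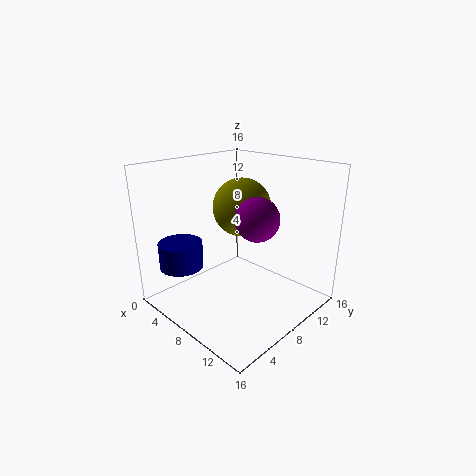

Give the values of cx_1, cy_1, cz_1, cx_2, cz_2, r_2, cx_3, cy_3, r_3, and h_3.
cx_1 = 9.25; cy_1 = 9.75; cz_1 = 10; cx_2 = 5.5; cz_2 = 10.25; r_2 = 3.5; cx_3 = 3; cy_3 = 3.75; r_3 = 2.5; h_3 = 3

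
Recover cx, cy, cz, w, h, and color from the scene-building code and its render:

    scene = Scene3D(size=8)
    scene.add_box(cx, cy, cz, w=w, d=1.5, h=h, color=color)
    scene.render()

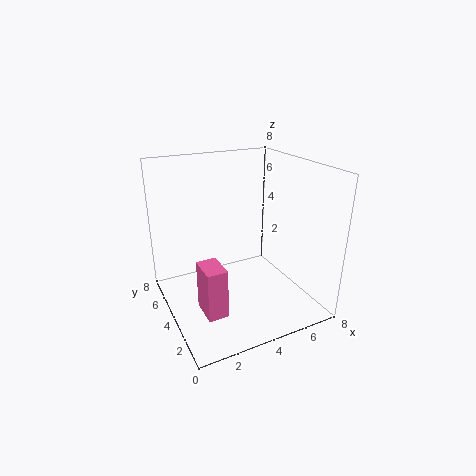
cx = 1
cy = 1
cz = 1.5
w = 1
h = 2.5
color = 'hotpink'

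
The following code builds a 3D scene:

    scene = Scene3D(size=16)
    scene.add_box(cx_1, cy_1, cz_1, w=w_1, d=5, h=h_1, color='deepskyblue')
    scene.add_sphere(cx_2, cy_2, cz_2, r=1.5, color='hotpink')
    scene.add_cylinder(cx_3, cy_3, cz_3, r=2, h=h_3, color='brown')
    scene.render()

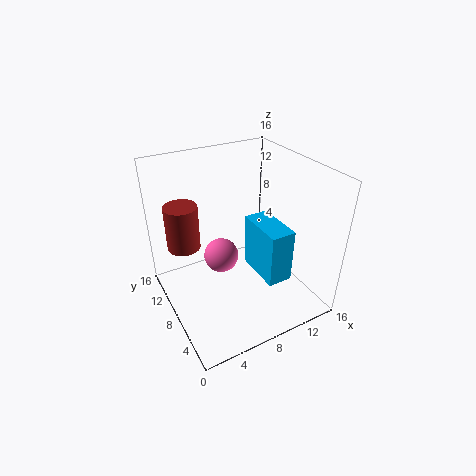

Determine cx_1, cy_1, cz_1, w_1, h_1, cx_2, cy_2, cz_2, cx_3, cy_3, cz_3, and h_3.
cx_1 = 8, cy_1 = 1.5, cz_1 = 6, w_1 = 2.5, h_1 = 5.5, cx_2 = 3.5, cy_2 = 3, cz_2 = 10.5, cx_3 = 3.5, cy_3 = 13.5, cz_3 = 5, h_3 = 5.5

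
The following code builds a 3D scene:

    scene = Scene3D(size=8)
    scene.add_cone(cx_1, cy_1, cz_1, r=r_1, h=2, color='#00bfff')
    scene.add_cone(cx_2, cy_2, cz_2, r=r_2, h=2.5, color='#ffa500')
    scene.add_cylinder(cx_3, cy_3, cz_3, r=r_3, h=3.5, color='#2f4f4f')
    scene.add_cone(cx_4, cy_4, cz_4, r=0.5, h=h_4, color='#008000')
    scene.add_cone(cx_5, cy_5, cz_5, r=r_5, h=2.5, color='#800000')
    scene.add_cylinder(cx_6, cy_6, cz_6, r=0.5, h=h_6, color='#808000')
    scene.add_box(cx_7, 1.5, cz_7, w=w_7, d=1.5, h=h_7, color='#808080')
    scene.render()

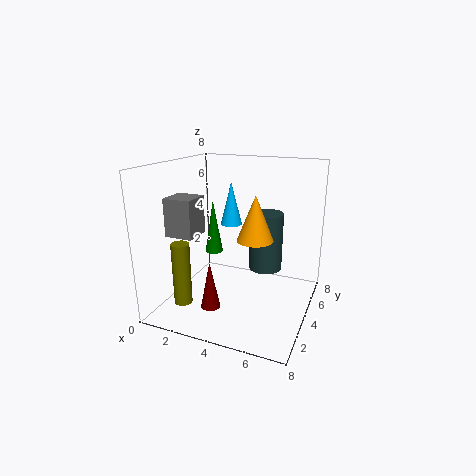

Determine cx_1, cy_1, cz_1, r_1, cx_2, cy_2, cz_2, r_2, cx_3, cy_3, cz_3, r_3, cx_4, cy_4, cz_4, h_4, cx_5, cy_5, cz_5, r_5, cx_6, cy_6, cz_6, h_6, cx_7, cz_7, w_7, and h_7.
cx_1 = 4.5, cy_1 = 2, cz_1 = 5.5, r_1 = 0.5, cx_2 = 5, cy_2 = 4, cz_2 = 4, r_2 = 1, cx_3 = 5, cy_3 = 6, cz_3 = 1.5, r_3 = 1, cx_4 = 2.5, cy_4 = 4, cz_4 = 3, h_4 = 3, cx_5 = 3.5, cy_5 = 1.5, cz_5 = 1, r_5 = 0.5, cx_6 = 1.5, cy_6 = 2, cz_6 = 0.5, h_6 = 3.5, cx_7 = 1, cz_7 = 4.5, w_7 = 1.5, h_7 = 2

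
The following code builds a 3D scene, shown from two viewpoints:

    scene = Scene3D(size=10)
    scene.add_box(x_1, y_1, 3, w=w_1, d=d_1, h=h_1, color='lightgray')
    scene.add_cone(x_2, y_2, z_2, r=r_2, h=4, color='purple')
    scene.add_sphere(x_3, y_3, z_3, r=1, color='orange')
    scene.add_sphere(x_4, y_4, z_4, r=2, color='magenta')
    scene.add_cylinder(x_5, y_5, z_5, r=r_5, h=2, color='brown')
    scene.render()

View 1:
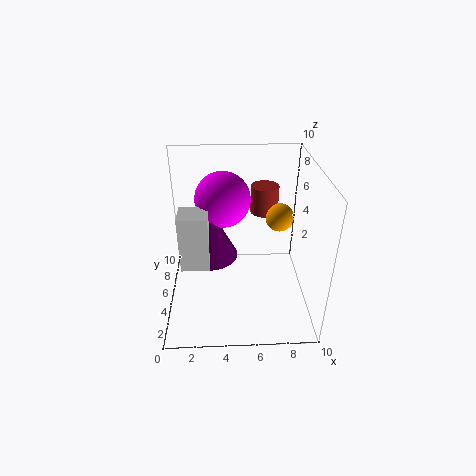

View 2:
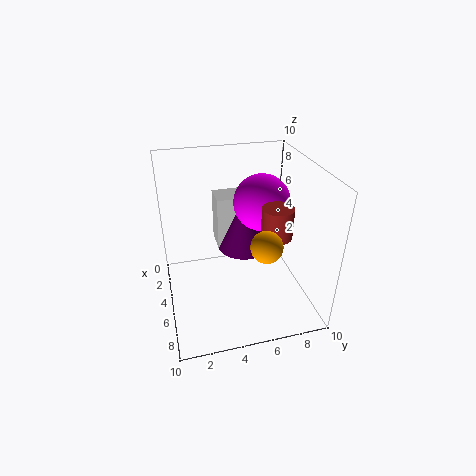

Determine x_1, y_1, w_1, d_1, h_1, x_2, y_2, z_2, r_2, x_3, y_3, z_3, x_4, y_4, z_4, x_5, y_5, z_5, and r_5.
x_1 = 1
y_1 = 4
w_1 = 2
d_1 = 2
h_1 = 4
x_2 = 3
y_2 = 6
z_2 = 3
r_2 = 2
x_3 = 8
y_3 = 6
z_3 = 6
x_4 = 4
y_4 = 7
z_4 = 7
x_5 = 7
y_5 = 7
z_5 = 6
r_5 = 1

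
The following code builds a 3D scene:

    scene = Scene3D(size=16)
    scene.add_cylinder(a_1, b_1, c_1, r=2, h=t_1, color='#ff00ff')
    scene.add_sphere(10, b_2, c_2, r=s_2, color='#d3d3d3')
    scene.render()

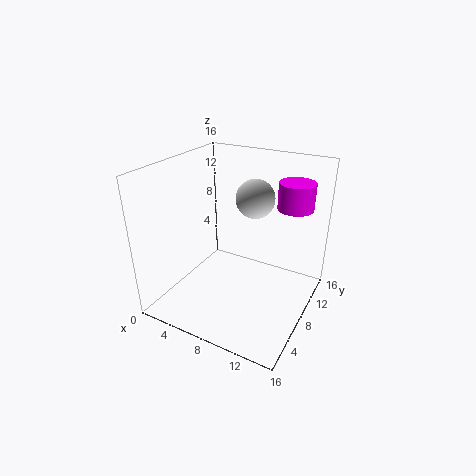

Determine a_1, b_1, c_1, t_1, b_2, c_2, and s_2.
a_1 = 13; b_1 = 12; c_1 = 11; t_1 = 3; b_2 = 8; c_2 = 13; s_2 = 2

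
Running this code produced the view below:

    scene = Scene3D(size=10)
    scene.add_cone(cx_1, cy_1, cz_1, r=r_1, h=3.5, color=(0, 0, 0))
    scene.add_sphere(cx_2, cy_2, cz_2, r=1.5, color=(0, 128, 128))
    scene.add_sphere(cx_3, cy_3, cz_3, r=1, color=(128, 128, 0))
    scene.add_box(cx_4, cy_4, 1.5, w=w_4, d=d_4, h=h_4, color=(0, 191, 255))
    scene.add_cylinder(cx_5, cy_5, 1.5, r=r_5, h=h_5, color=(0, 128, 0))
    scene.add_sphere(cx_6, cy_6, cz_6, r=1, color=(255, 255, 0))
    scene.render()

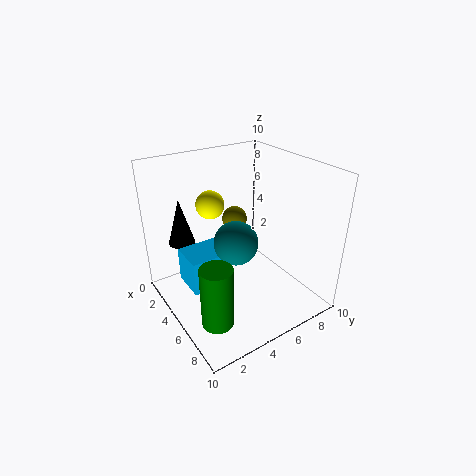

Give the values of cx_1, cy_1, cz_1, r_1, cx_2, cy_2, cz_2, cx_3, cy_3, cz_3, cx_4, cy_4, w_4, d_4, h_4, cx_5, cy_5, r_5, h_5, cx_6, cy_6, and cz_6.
cx_1 = 1
cy_1 = 2.5
cz_1 = 3.5
r_1 = 1
cx_2 = 5.5
cy_2 = 4.5
cz_2 = 5
cx_3 = 1.5
cy_3 = 7
cz_3 = 4.5
cx_4 = 2.5
cy_4 = 1.5
w_4 = 2.5
d_4 = 3
h_4 = 2.5
cx_5 = 8
cy_5 = 1.5
r_5 = 1
h_5 = 4
cx_6 = 3
cy_6 = 4
cz_6 = 7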